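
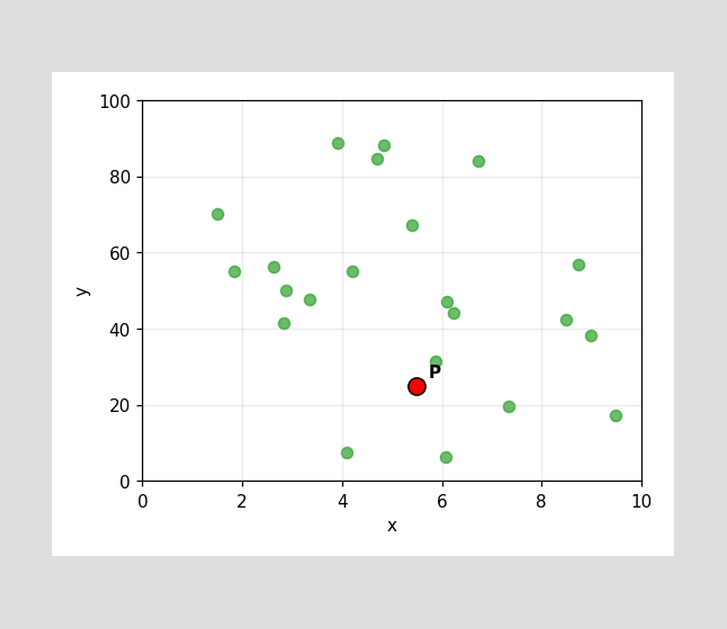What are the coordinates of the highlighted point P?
(5.5, 25)

Following the gridlines from P to each axis, P sits at (5.5, 25).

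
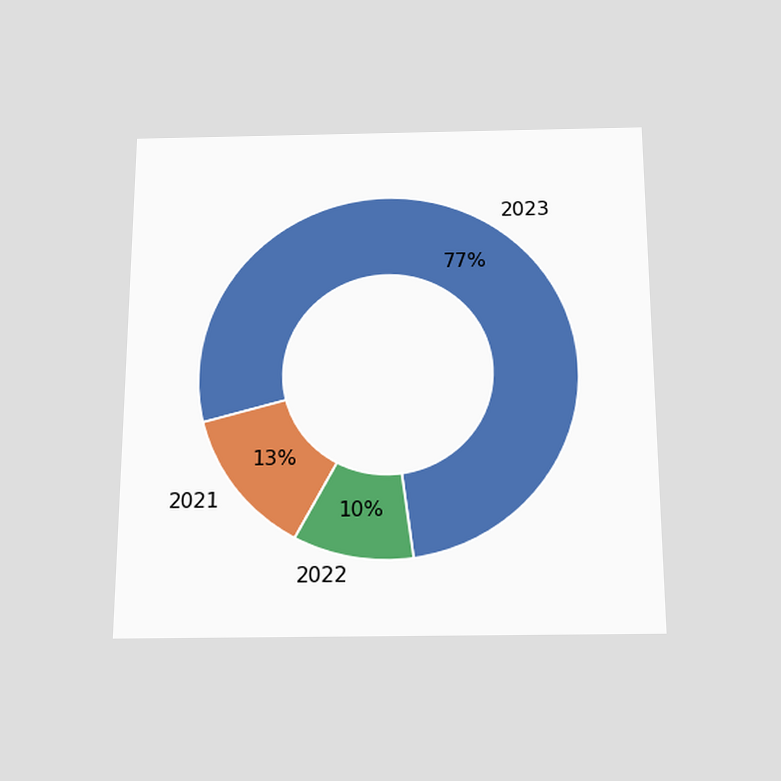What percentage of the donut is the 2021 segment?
13%

The chart is viewed slightly from below. The 2021 segment takes up 13% of the ring.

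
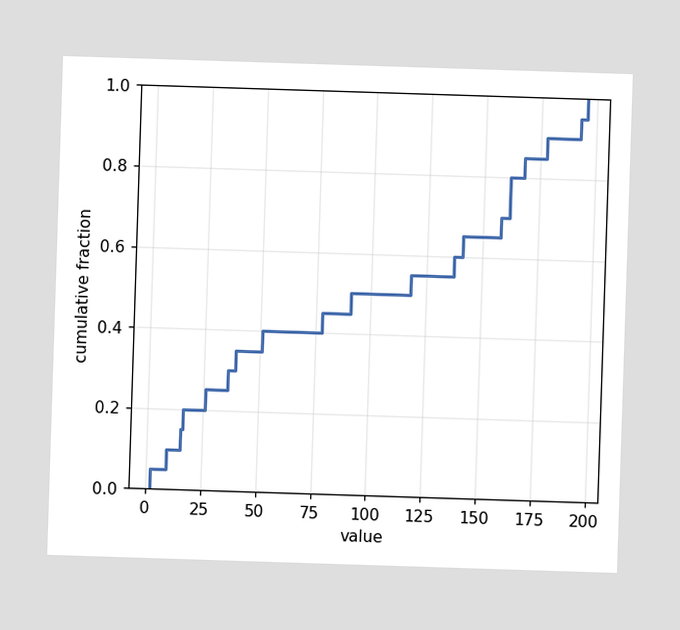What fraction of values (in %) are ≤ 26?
25%

At x=26 the ECDF step is at 25%.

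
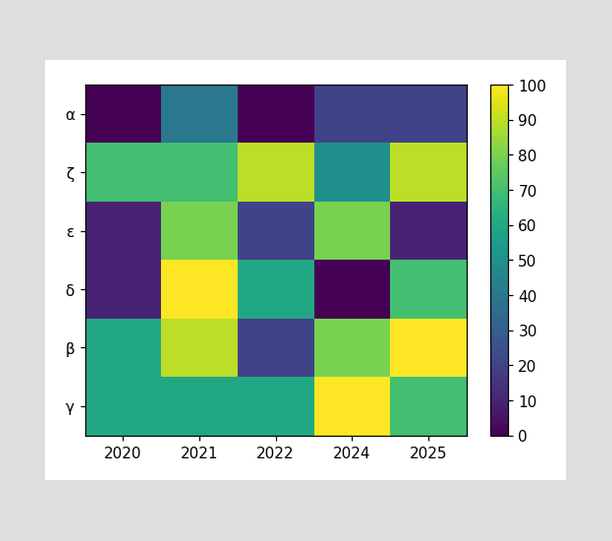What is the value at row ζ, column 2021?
Matching cell (ζ, 2021) against the colorbar gives 70.

70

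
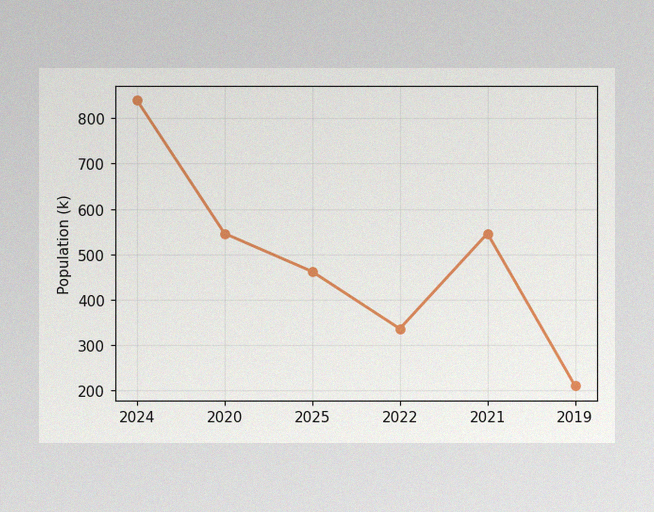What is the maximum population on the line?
The image has some photo noise and uneven lighting. The highest point is at 2024, and reading across to the y-axis gives 840k.

840k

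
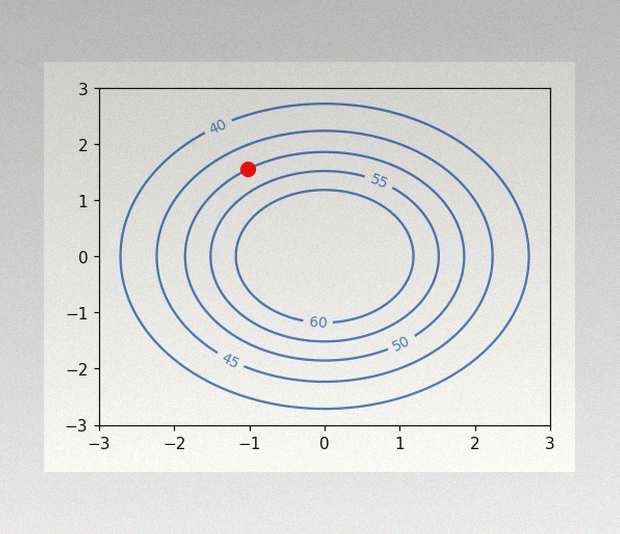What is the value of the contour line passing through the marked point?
50

The image has some photo noise and uneven lighting. The marked point sits on the contour labelled 50.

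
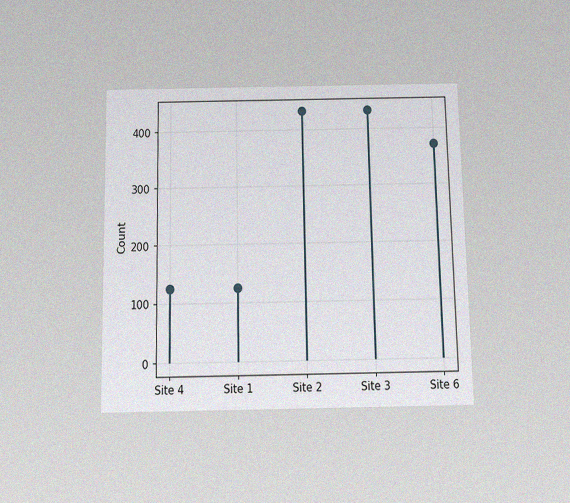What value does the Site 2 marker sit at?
The chart is viewed slightly from below, with some photo noise. The Site 2 marker sits at 434.

434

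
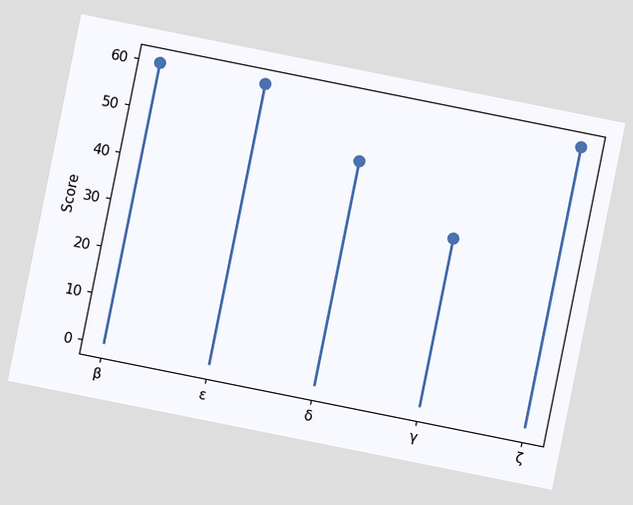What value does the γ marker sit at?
The chart is tilted about 11° clockwise. The γ marker sits at 36.

36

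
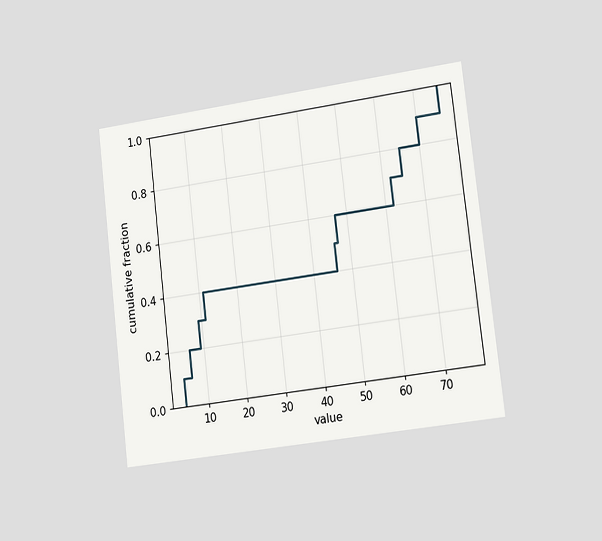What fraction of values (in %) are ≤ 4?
10%

The chart is tilted about 7° counter-clockwise and viewed slightly from the right. At x=4 the ECDF step is at 10%.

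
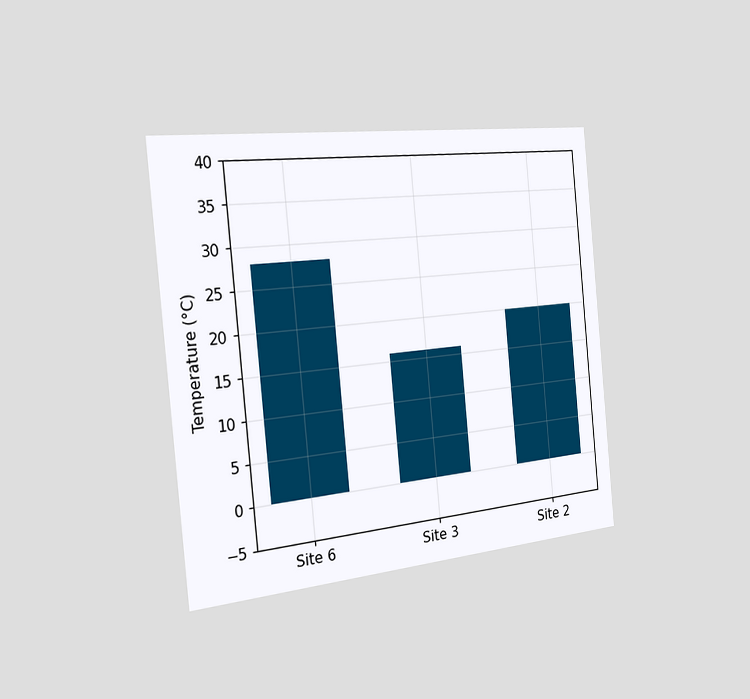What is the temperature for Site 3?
The chart is tilted about 5° counter-clockwise and viewed slightly from the left. Reading along the chart's y-axis, the Site 3 bar reaches 16°C.

16°C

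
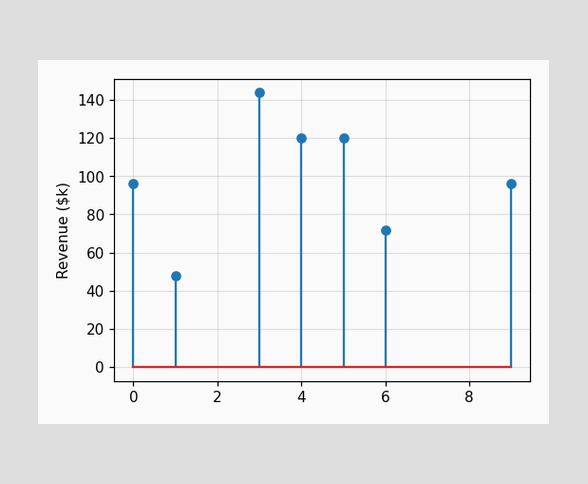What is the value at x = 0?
$96k

The stem at x=0 reaches $96k.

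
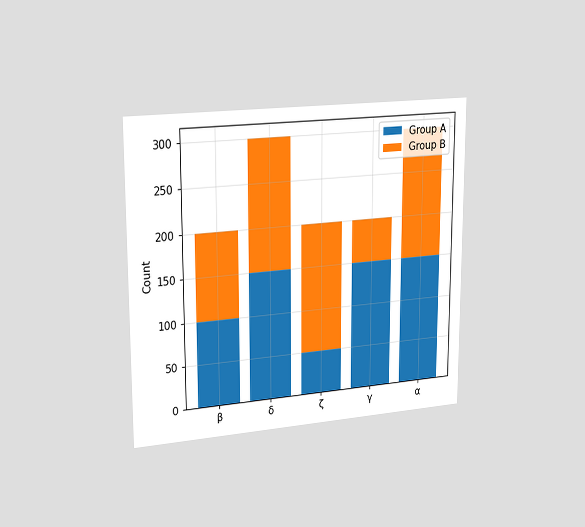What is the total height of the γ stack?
The chart is viewed slightly from the left. The γ stack's top reaches 200 on the y-axis.

200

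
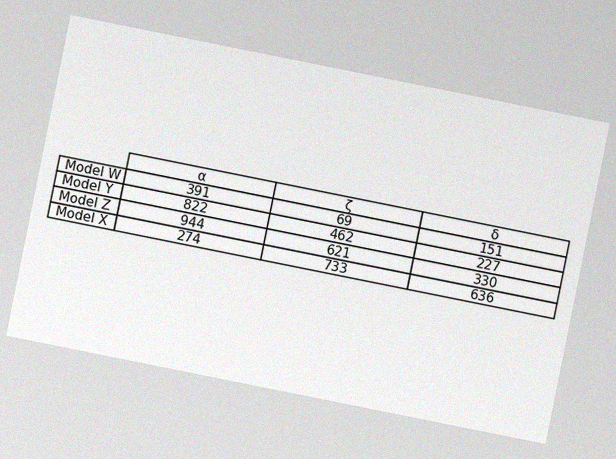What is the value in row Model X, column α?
The chart is tilted about 11° clockwise, with some photo noise. The (Model X, α) cell reads 274.

274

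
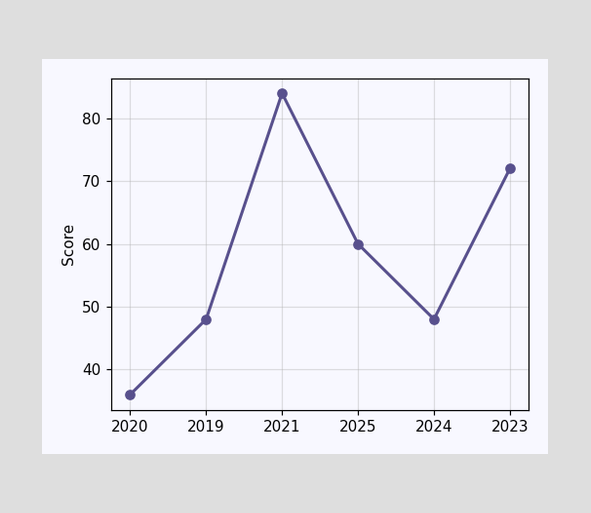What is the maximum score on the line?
84

The highest point is at 2021, and reading across to the y-axis gives 84.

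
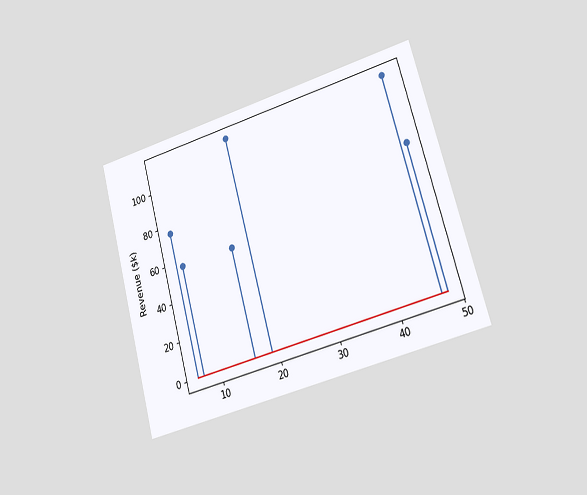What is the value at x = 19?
The chart is tilted about 15° counter-clockwise and viewed slightly from the right. The stem at x=19 reaches $114k.

$114k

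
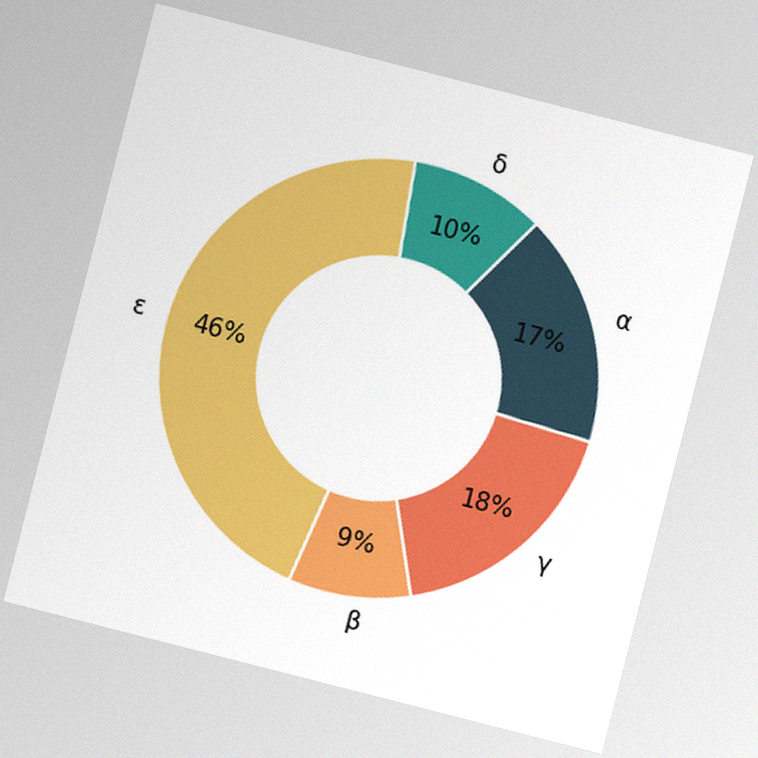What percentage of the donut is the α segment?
17%

The chart is tilted about 14° clockwise, with some photo noise. The α segment takes up 17% of the ring.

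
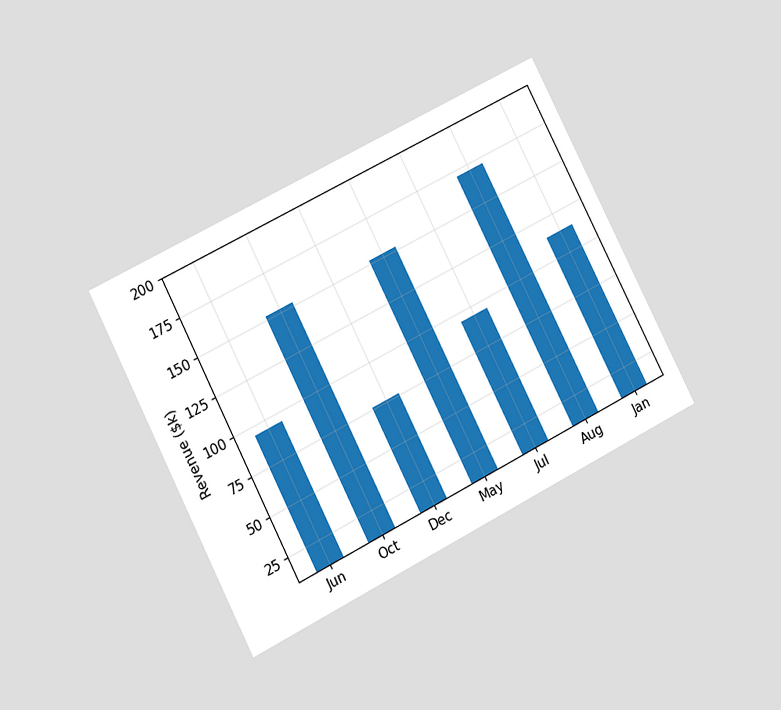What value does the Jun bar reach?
$95k

The chart is tilted about 27° counter-clockwise and viewed at a slight angle. Reading along the chart's y-axis, the Jun bar reaches $95k.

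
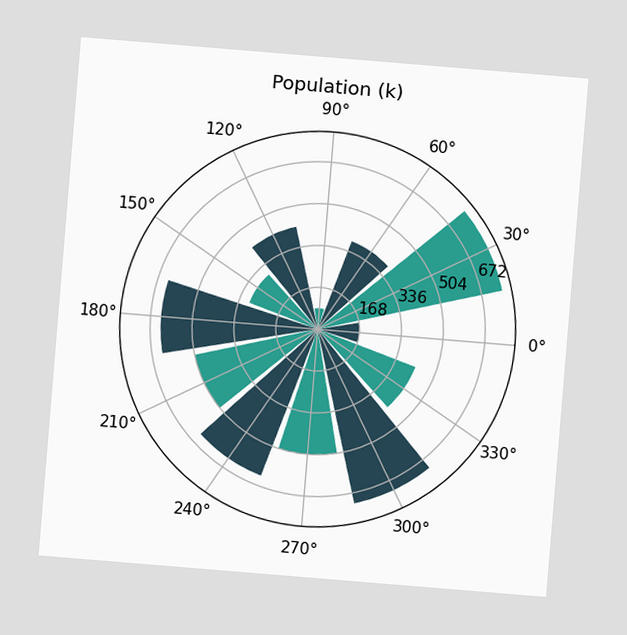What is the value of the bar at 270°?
504k

The chart is tilted about 5° clockwise. The bar at 270° reaches 504k on the radial axis.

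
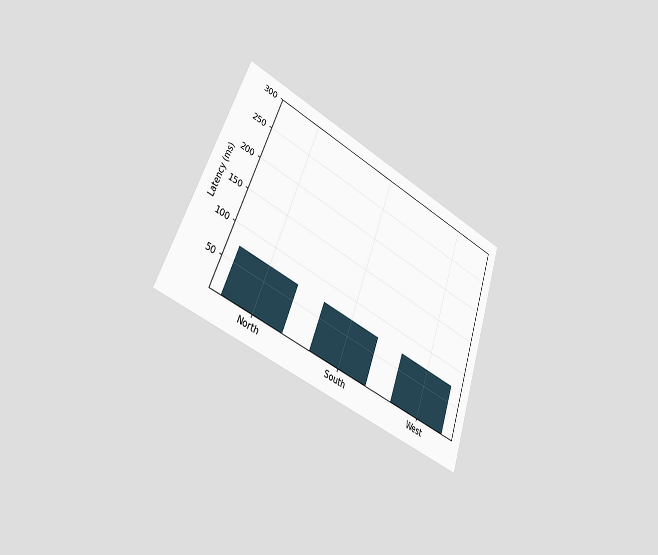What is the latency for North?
The chart is tilted about 20° clockwise and viewed slightly from the left. Reading along the chart's y-axis, the North bar reaches 74ms.

74ms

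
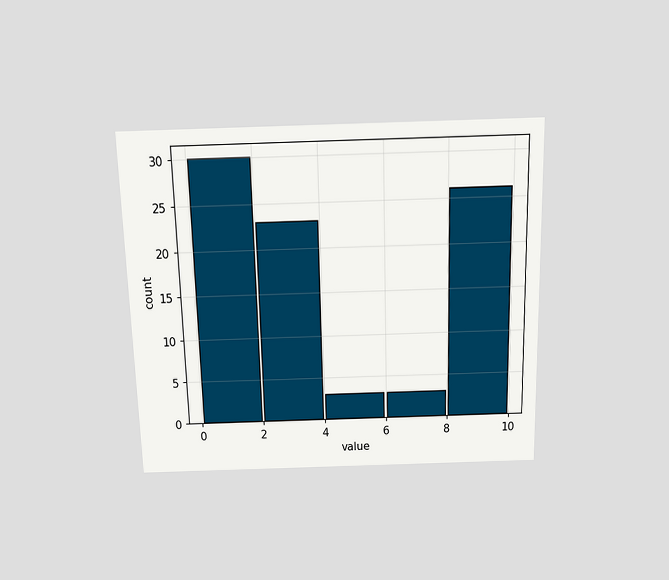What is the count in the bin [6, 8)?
The chart is viewed slightly from above. The [6, 8) bin has height 3.

3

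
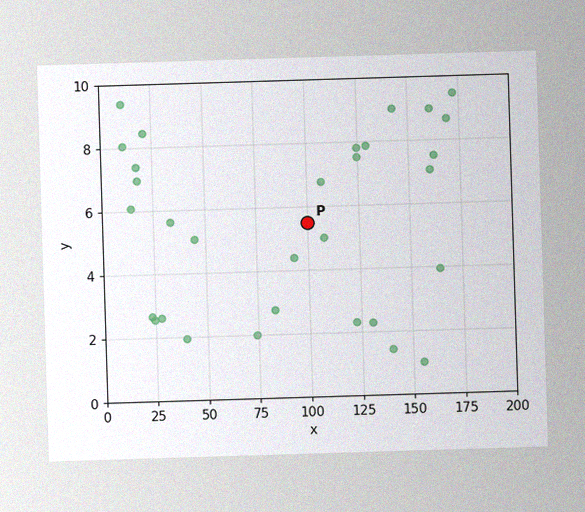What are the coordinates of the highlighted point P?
(100, 5.5)

The image has some photo noise and uneven lighting. Following the gridlines from P to each axis, P sits at (100, 5.5).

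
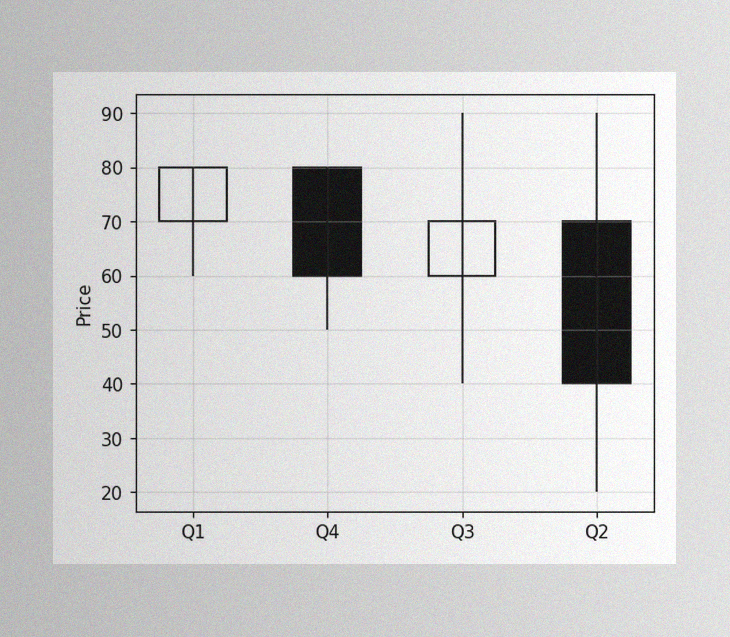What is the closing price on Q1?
80

The image has some photo noise and uneven lighting. The Q1 candle closes at 80.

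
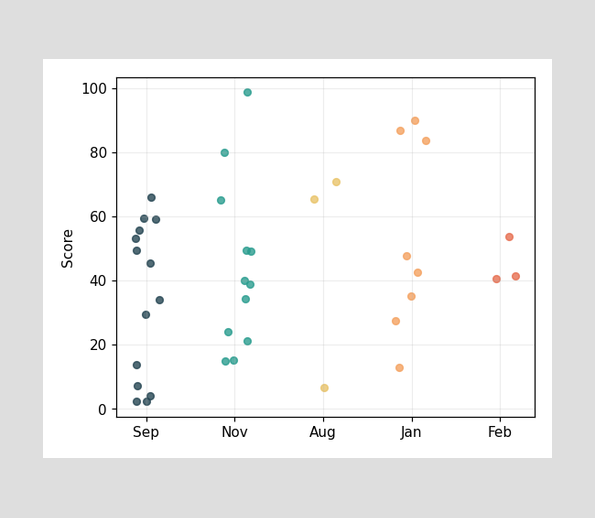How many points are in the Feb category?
Counting the markers in the Feb column gives 3.

3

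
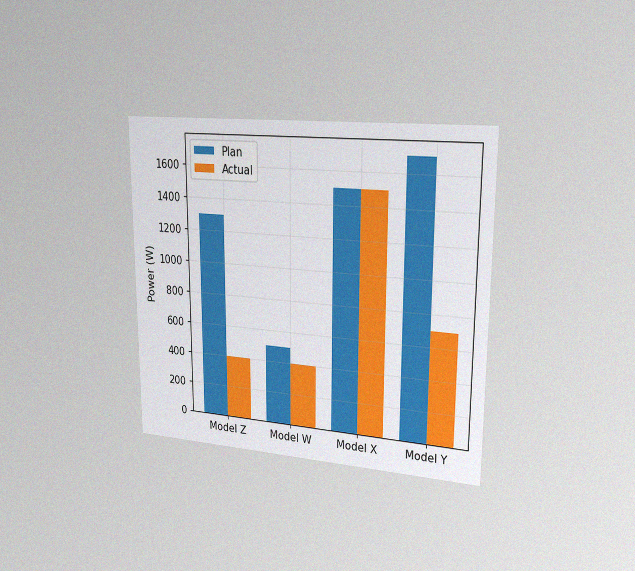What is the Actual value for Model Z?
400W

The chart is viewed slightly from the right, with some photo noise. The Actual bar at Model Z reaches 400W on the y-axis.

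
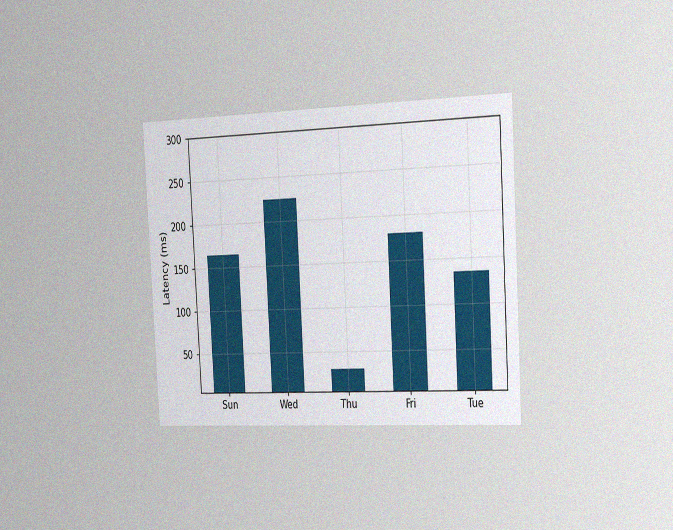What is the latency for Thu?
The chart is tilted about 3° counter-clockwise and viewed slightly from the right, with some photo noise. Reading along the chart's y-axis, the Thu bar reaches 30ms.

30ms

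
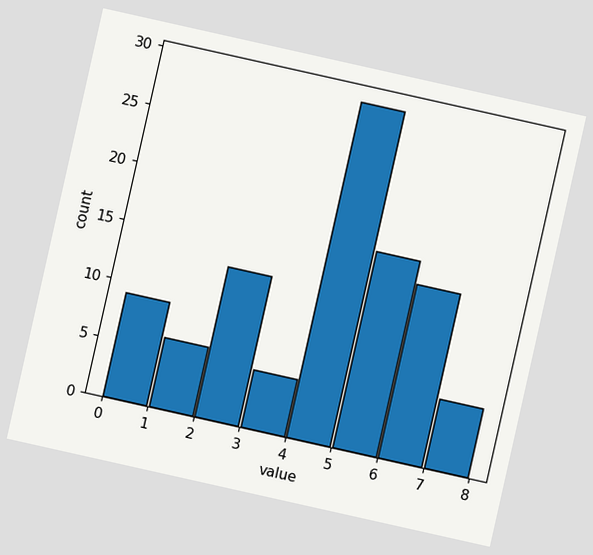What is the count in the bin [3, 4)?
The chart is tilted about 13° clockwise. The [3, 4) bin has height 5.

5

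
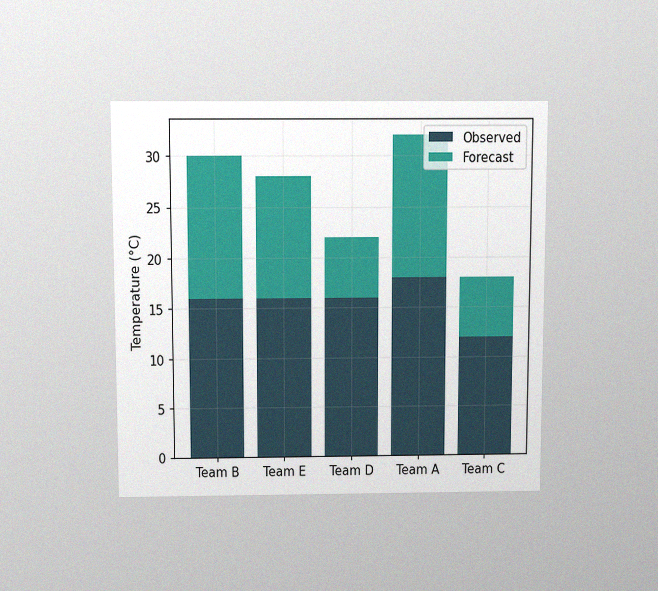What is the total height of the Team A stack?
32°C

The chart is viewed slightly from above, with some photo noise. The Team A stack's top reaches 32°C on the y-axis.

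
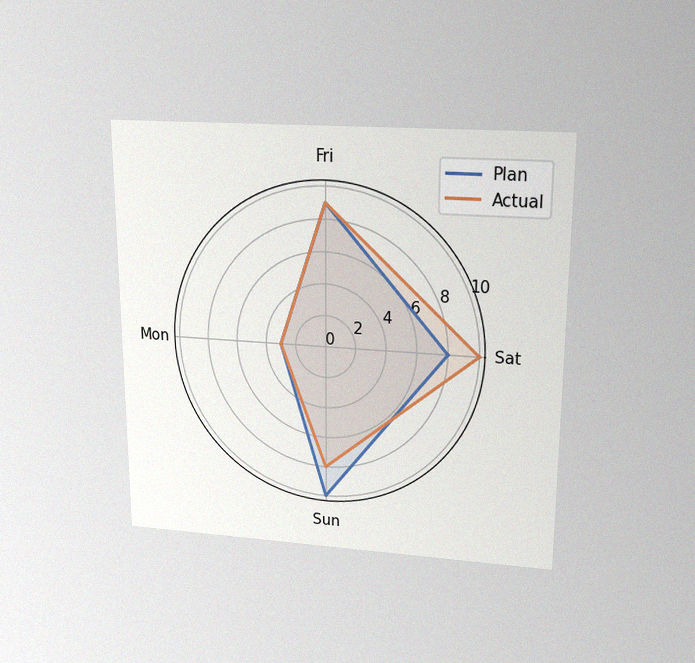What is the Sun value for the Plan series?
The chart is viewed slightly from above, with some photo noise. On the Sun axis, Plan reaches 10.

10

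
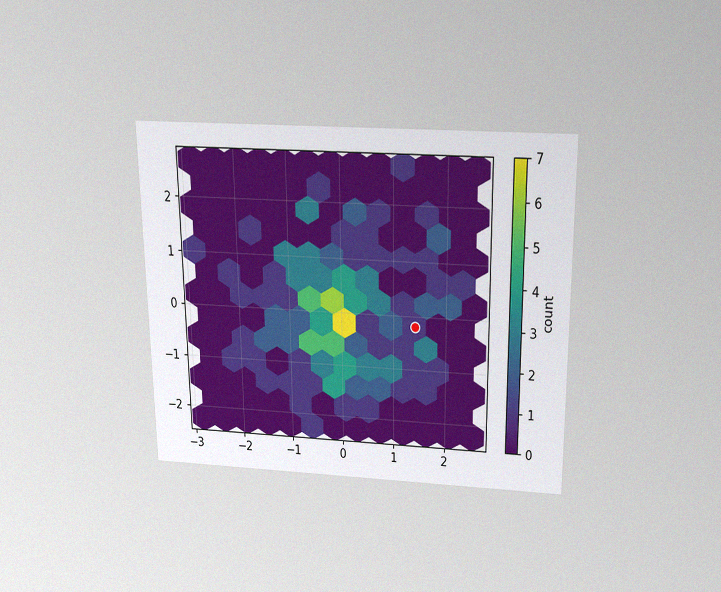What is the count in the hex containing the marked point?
1

The chart is viewed slightly from above, with some photo noise. The marked hex reads 1 on the colorbar.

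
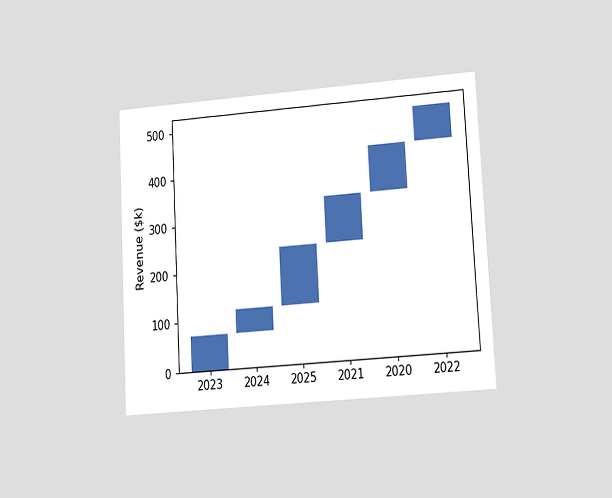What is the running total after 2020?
The chart is tilted about 3° counter-clockwise and viewed at a slight angle. After 2020 the running total reaches $432k.

$432k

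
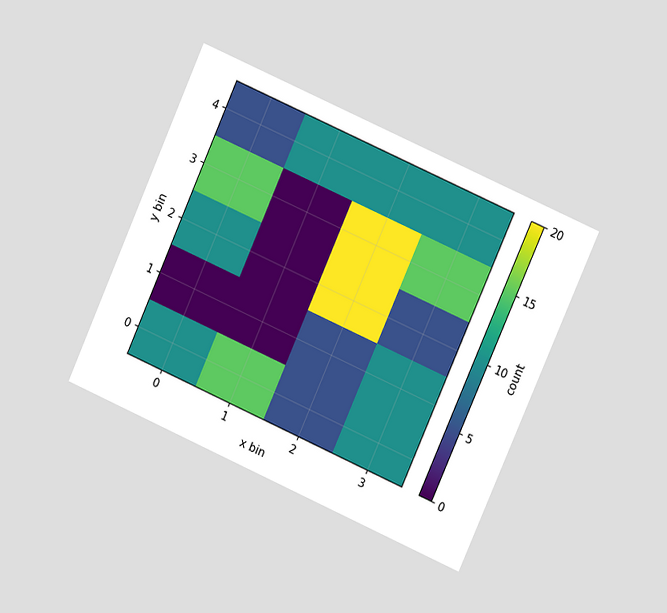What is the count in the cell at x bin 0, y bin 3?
The chart is tilted about 24° clockwise and viewed at a slight angle. Matching the cell (0, 3) against the colorbar gives 15.

15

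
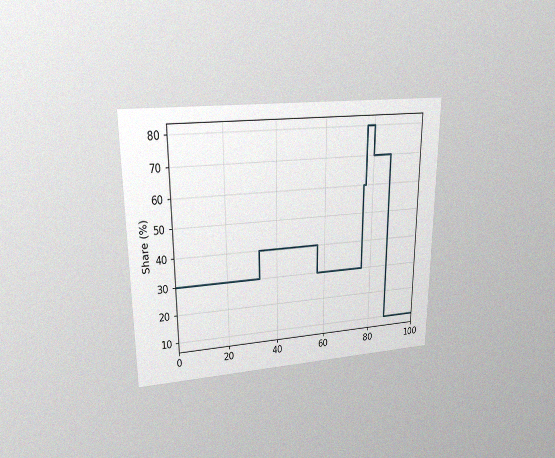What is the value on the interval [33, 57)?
The chart is viewed at a slight angle, with some photo noise. On [33, 57) the step sits at 40%.

40%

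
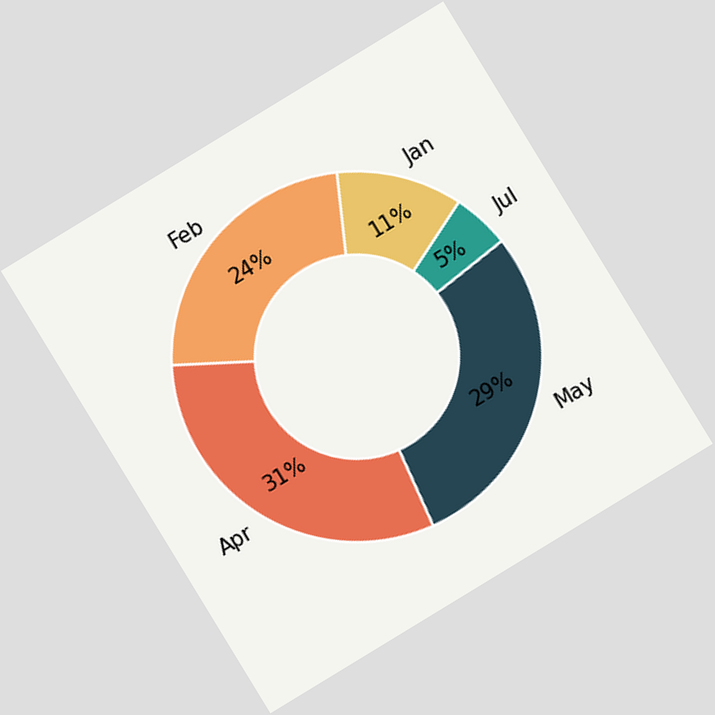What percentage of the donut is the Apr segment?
31%

The chart is tilted about 31° counter-clockwise. The Apr segment takes up 31% of the ring.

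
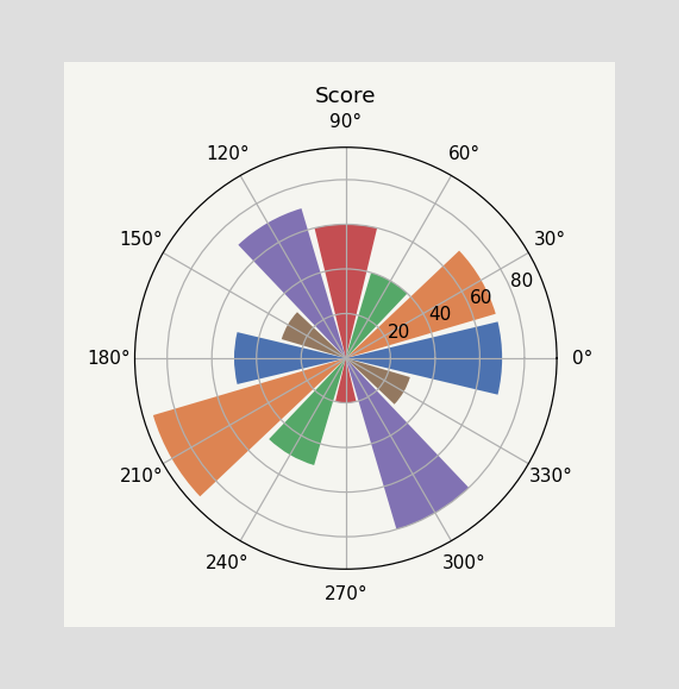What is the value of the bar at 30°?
The bar at 30° reaches 70 on the radial axis.

70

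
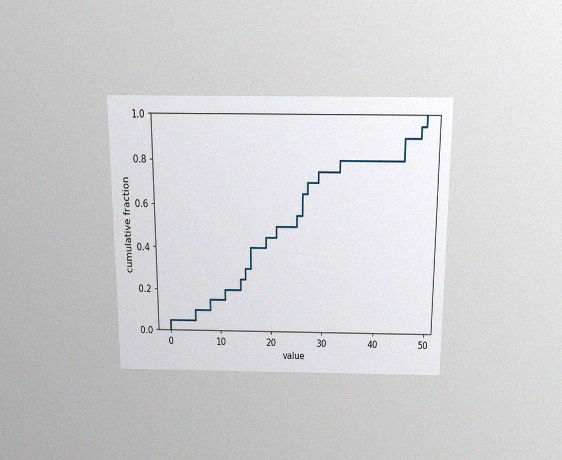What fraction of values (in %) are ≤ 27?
The chart is viewed slightly from above, with some photo noise. At x=27 the ECDF step is at 70%.

70%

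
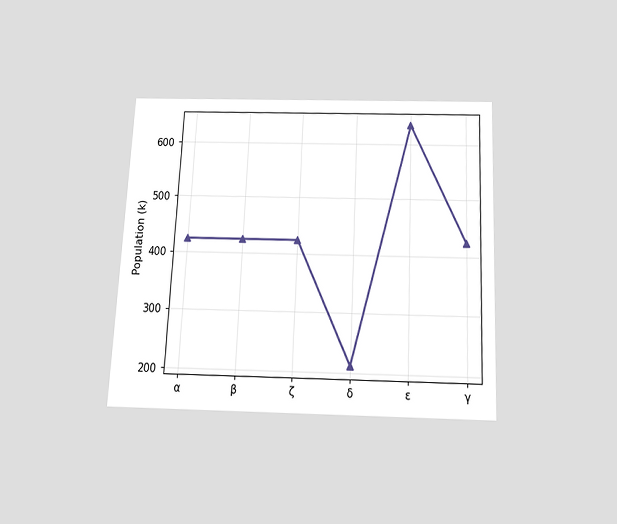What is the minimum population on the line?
212k

The chart is tilted about 3° clockwise and viewed slightly from below. The lowest point is at δ, and reading across to the y-axis gives 212k.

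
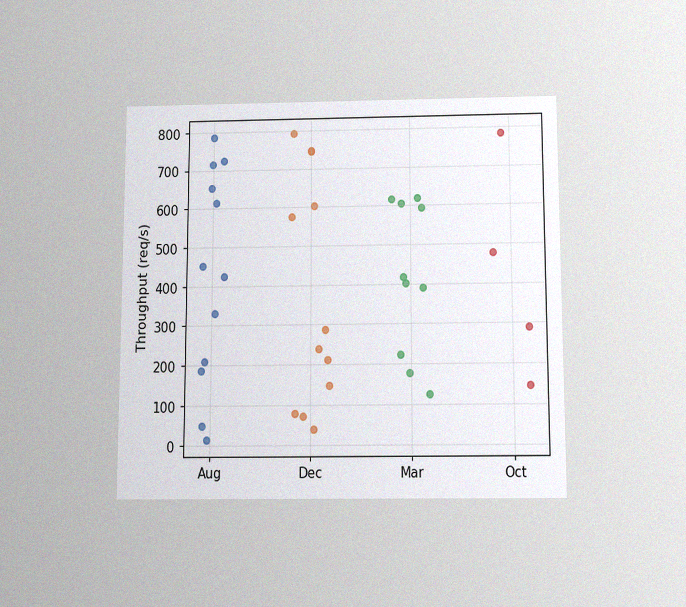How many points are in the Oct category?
4

The chart is viewed slightly from below, with some photo noise. Counting the markers in the Oct column gives 4.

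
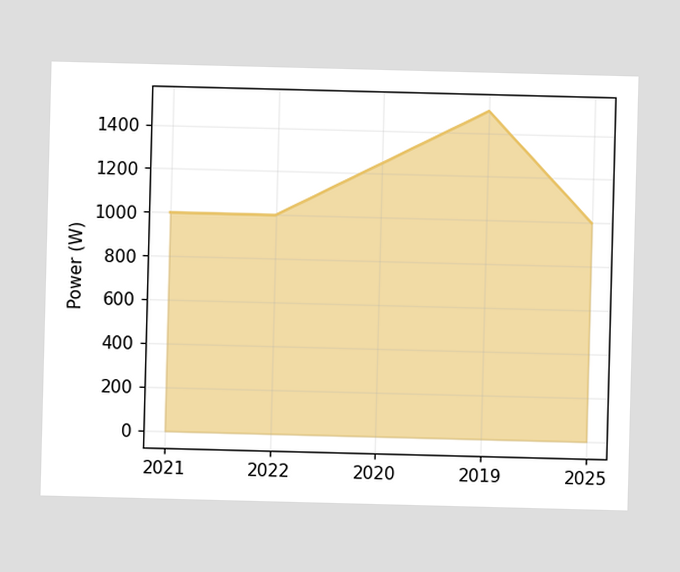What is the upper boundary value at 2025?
1000W

At 2025 the upper boundary is at 1000W.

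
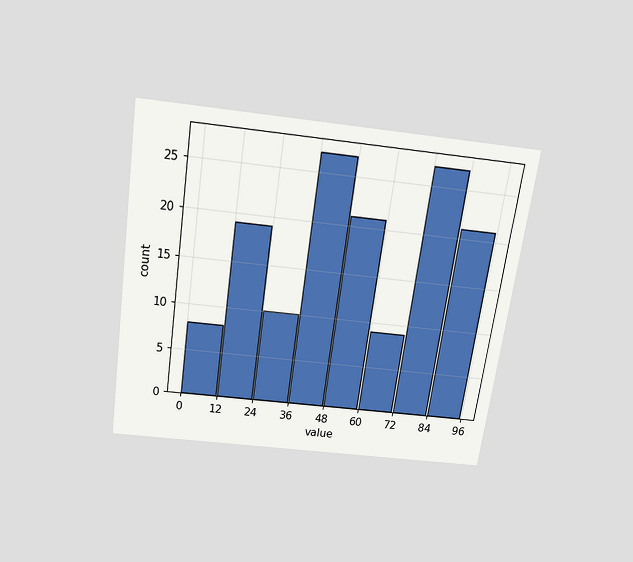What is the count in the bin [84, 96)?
The chart is tilted about 8° clockwise and viewed slightly from above. The [84, 96) bin has height 21.

21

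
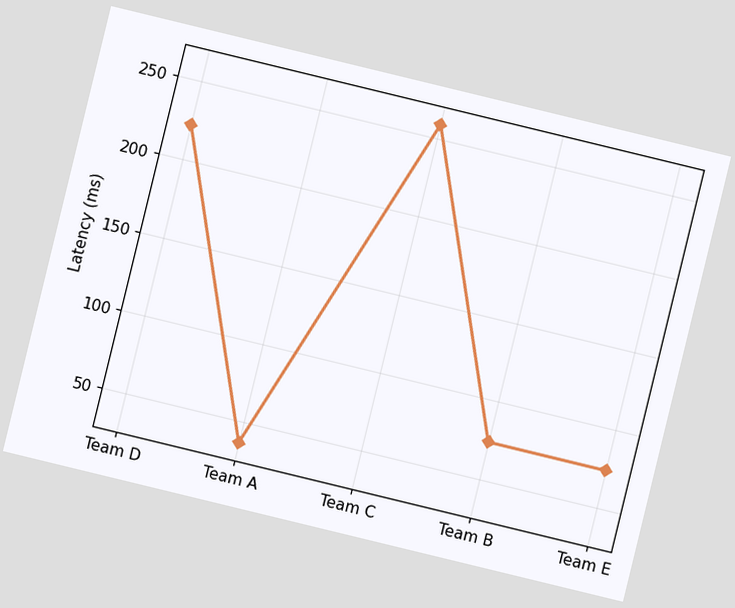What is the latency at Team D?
The chart is tilted about 14° clockwise. At Team D, the line is at 222ms.

222ms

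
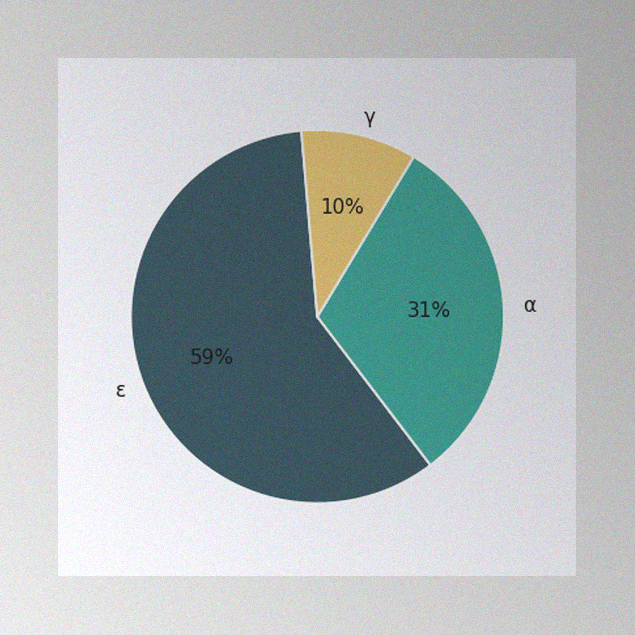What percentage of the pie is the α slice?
31%

The image has some photo noise and uneven lighting. The α slice takes up 31% of the pie.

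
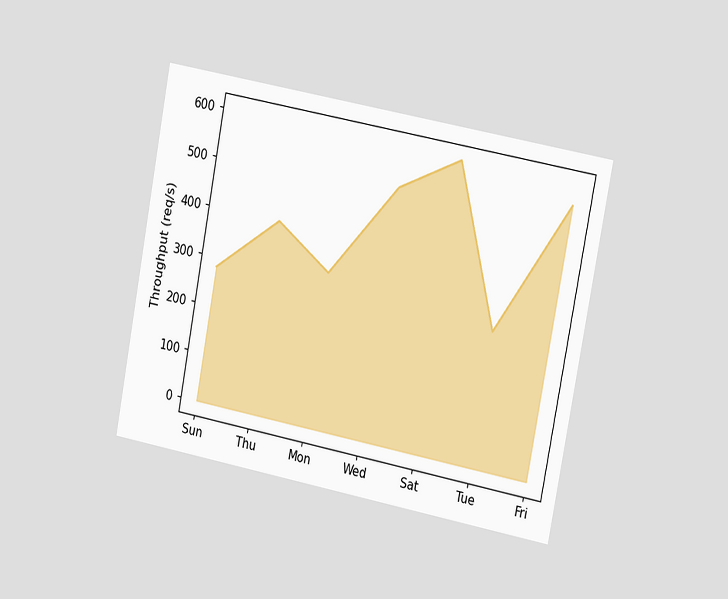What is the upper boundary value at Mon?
320req/s

The chart is tilted about 11° clockwise and viewed at a slight angle. At Mon the upper boundary is at 320req/s.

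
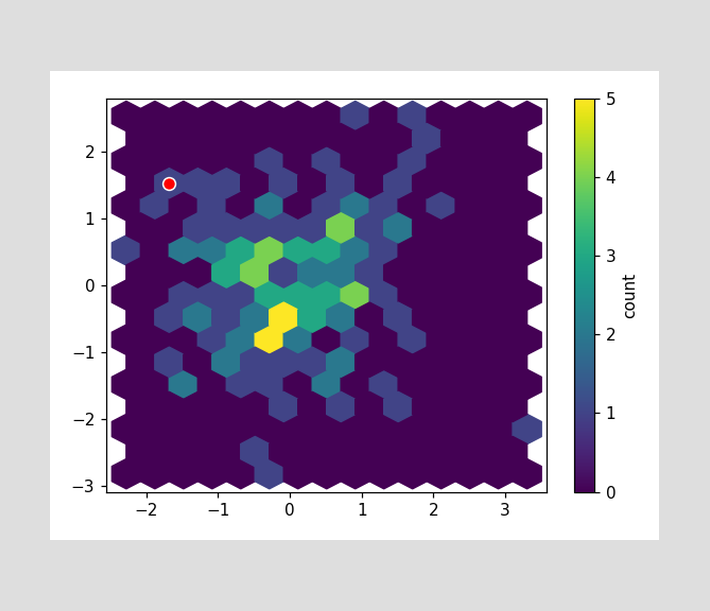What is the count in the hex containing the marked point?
The marked hex reads 1 on the colorbar.

1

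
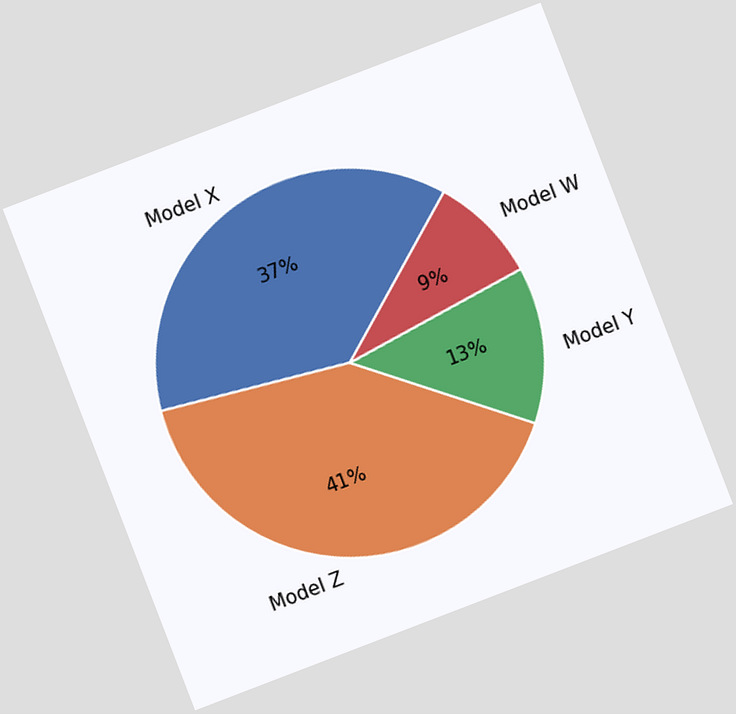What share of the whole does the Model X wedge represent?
37%

The chart is tilted about 21° counter-clockwise. The Model X slice takes up 37% of the pie.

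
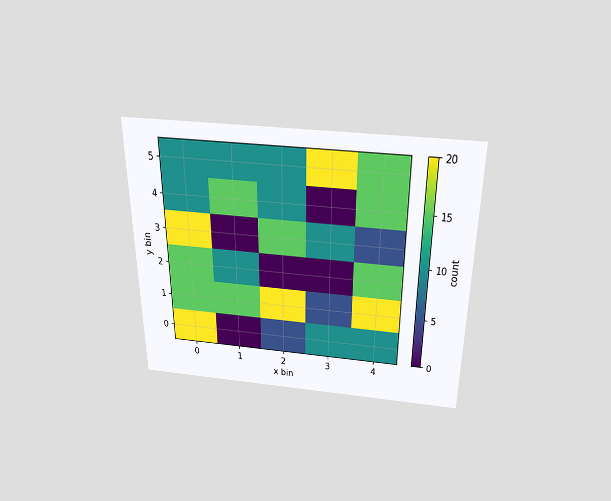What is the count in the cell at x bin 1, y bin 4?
15

The chart is viewed slightly from above. Matching the cell (1, 4) against the colorbar gives 15.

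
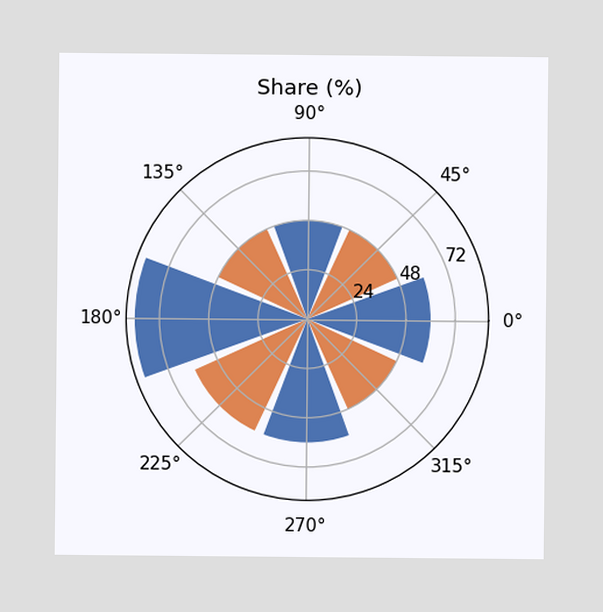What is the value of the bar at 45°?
The bar at 45° reaches 48% on the radial axis.

48%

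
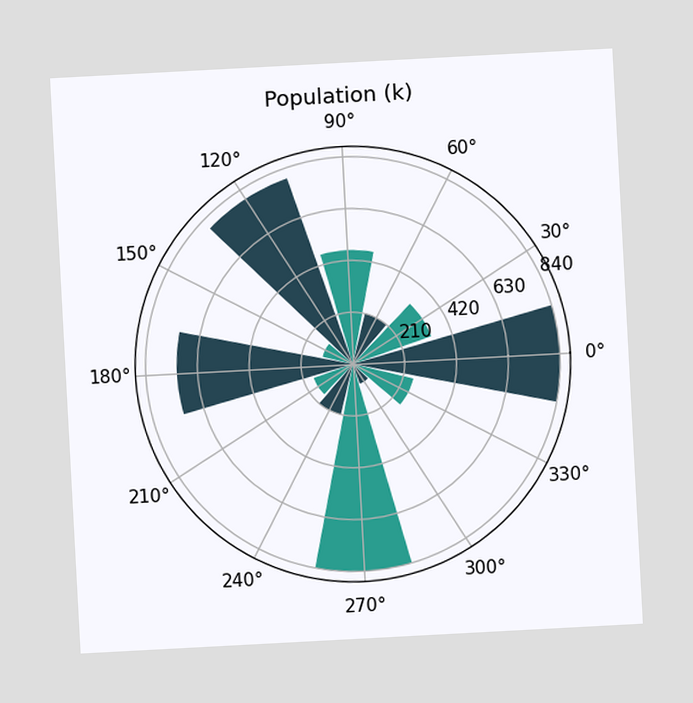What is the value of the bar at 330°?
The chart is tilted about 3° counter-clockwise. The bar at 330° reaches 252k on the radial axis.

252k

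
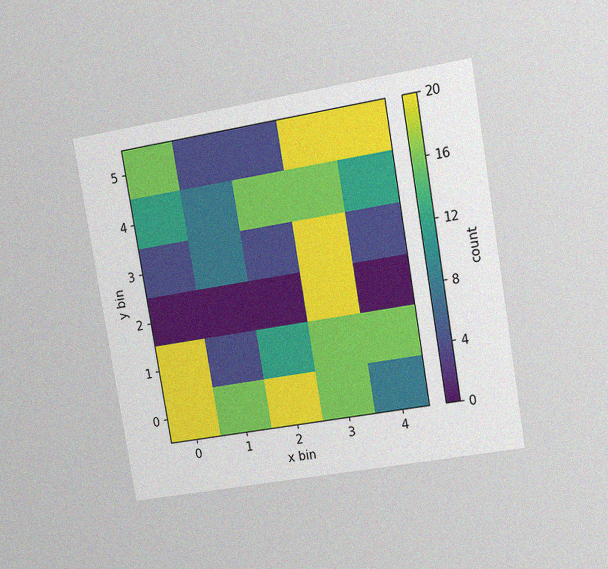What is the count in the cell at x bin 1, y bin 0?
16

The chart is tilted about 10° counter-clockwise and viewed at a slight angle, with some photo noise. Matching the cell (1, 0) against the colorbar gives 16.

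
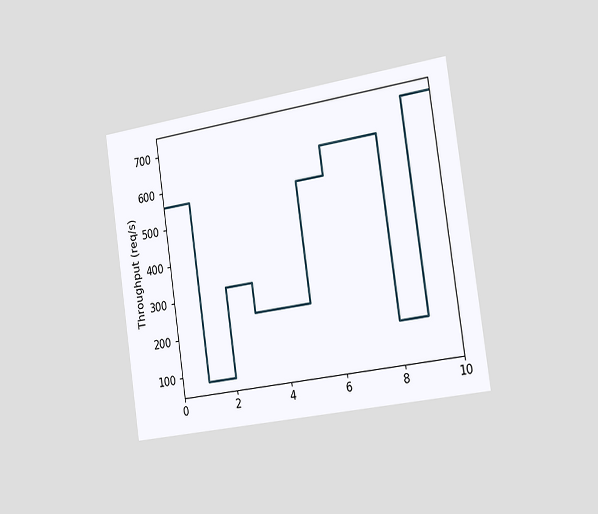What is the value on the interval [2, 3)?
320req/s

The chart is tilted about 8° counter-clockwise and viewed slightly from the right. On [2, 3) the step sits at 320req/s.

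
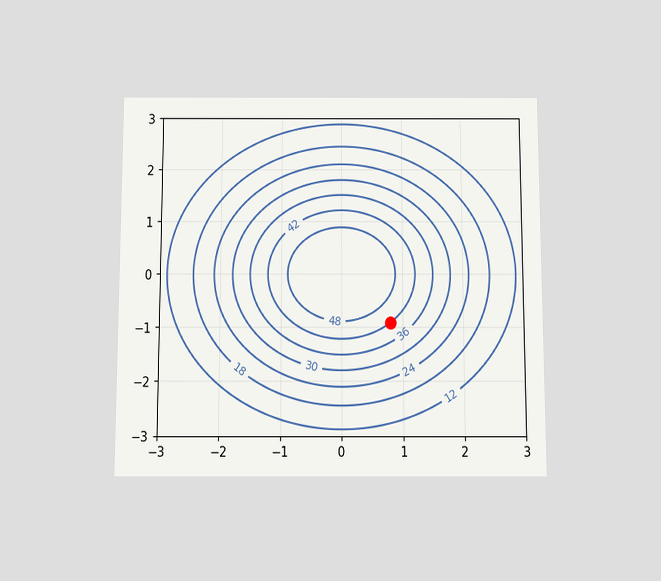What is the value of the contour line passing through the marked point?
42

The chart is viewed slightly from below. The marked point sits on the contour labelled 42.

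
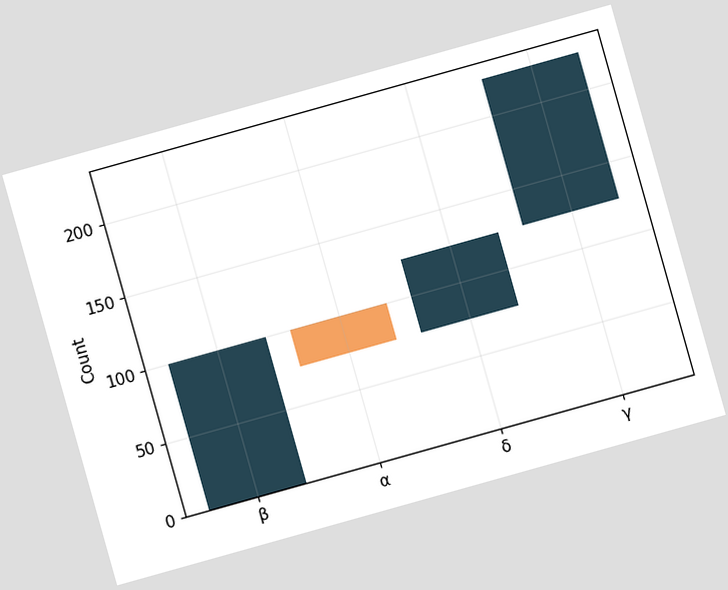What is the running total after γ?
225

The chart is tilted about 16° counter-clockwise. After γ the running total reaches 225.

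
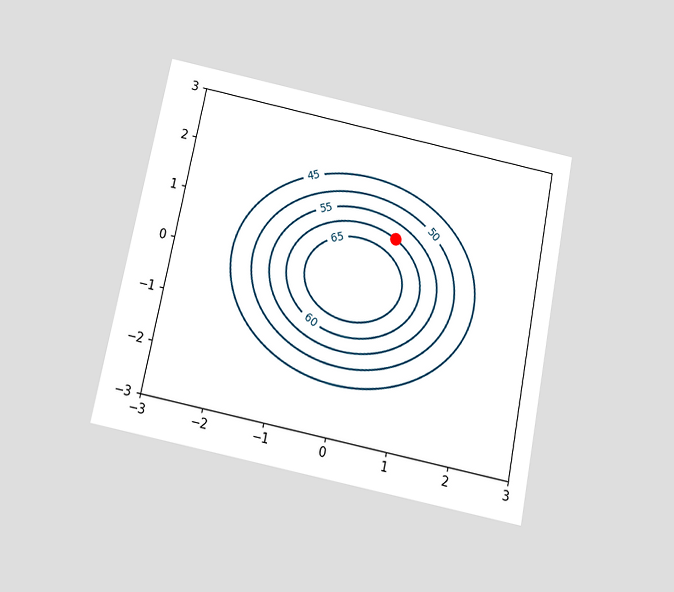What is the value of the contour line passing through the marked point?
60

The chart is tilted about 11° clockwise and viewed slightly from below. The marked point sits on the contour labelled 60.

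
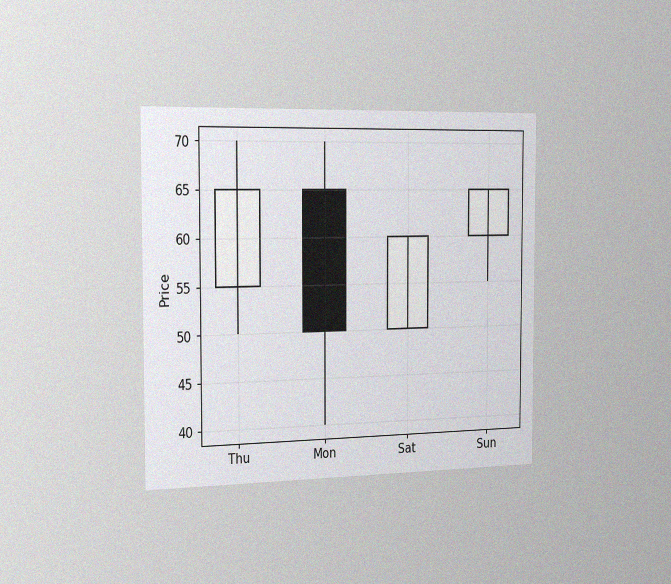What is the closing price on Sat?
60

The chart is viewed slightly from the left, with some photo noise. The Sat candle closes at 60.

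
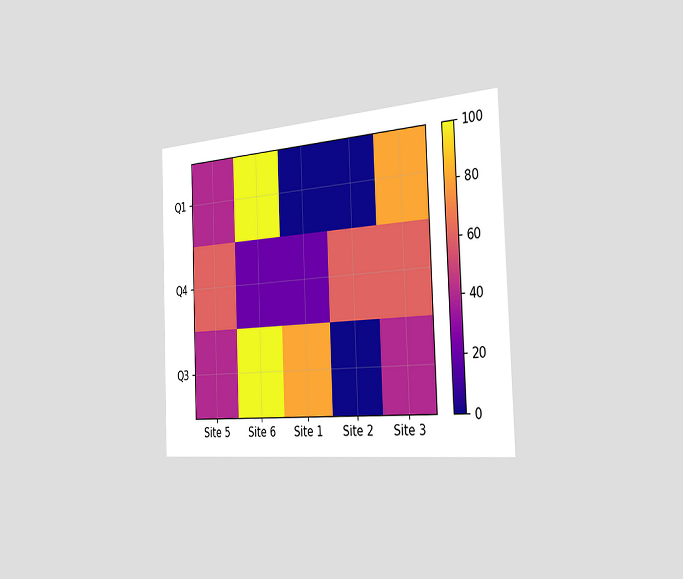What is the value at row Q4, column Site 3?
60

The chart is tilted about 2° counter-clockwise and viewed slightly from the right. Matching cell (Q4, Site 3) against the colorbar gives 60.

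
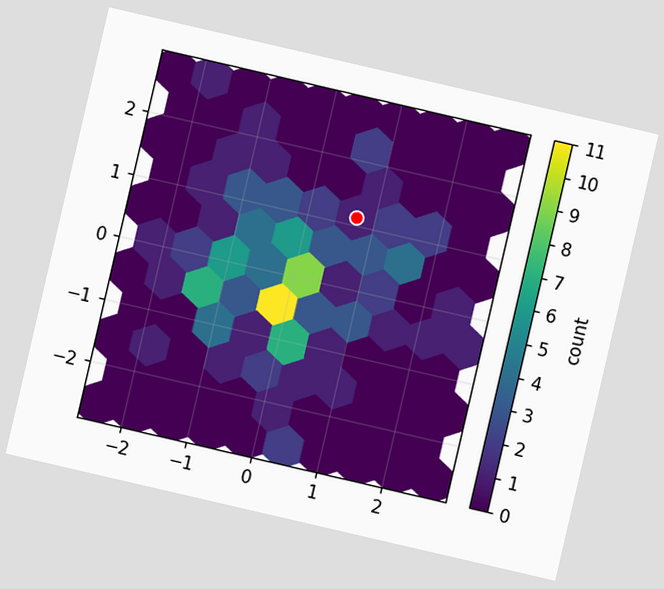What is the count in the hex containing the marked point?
1

The chart is tilted about 13° clockwise. The marked hex reads 1 on the colorbar.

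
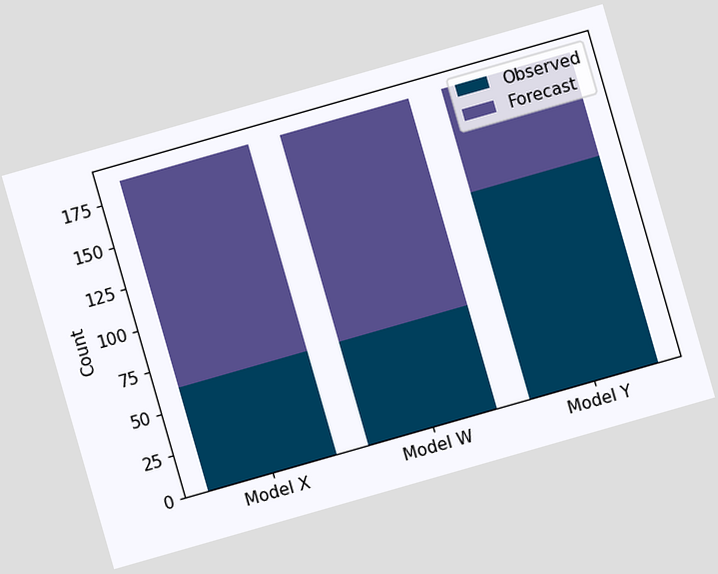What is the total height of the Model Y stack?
The chart is tilted about 16° counter-clockwise. The Model Y stack's top reaches 186 on the y-axis.

186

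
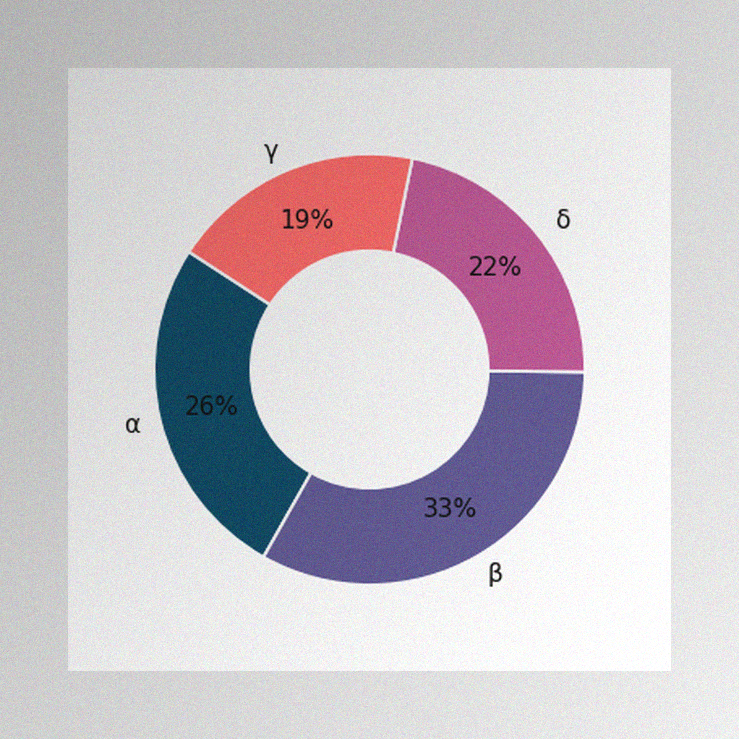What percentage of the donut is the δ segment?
The image has some photo noise and uneven lighting. The δ segment takes up 22% of the ring.

22%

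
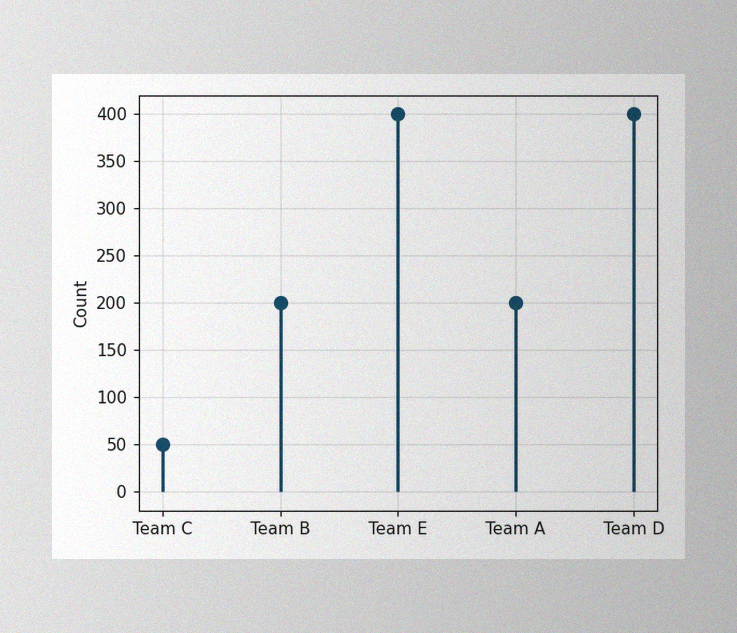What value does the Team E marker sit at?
400

The image has some photo noise and uneven lighting. The Team E marker sits at 400.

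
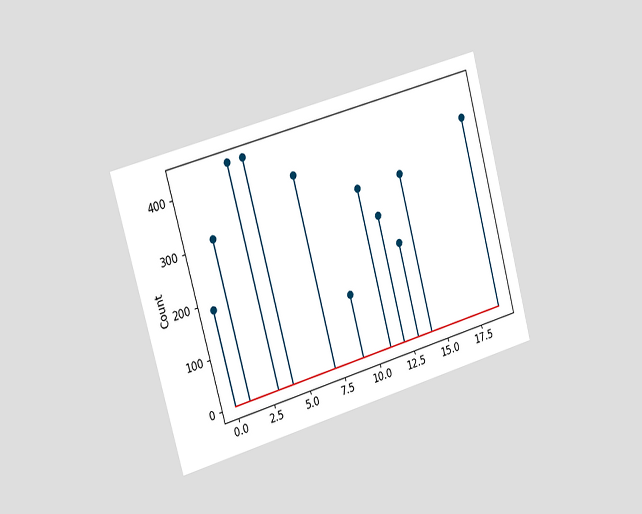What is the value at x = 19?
372

The chart is tilted about 15° counter-clockwise and viewed slightly from the left. The stem at x=19 reaches 372.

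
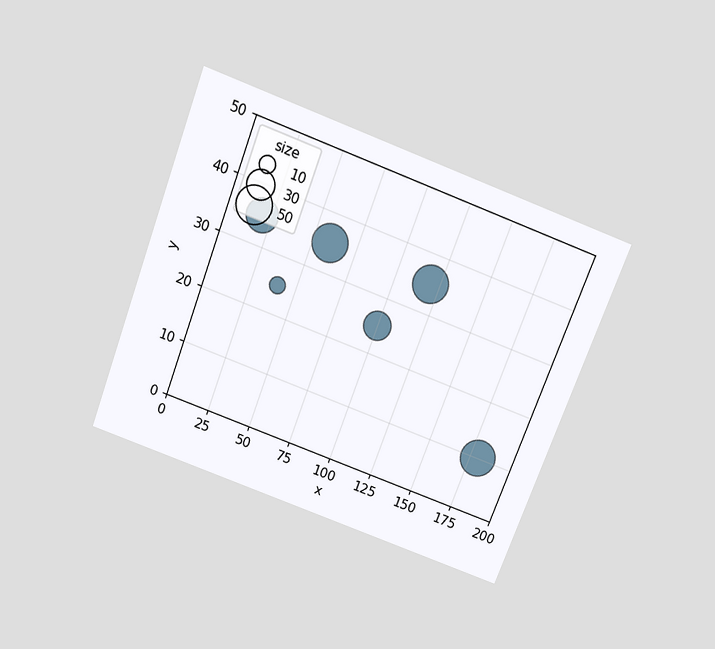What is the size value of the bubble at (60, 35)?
The chart is tilted about 21° clockwise and viewed slightly from above. Matching the bubble at (60, 35) against the size legend gives 50.

50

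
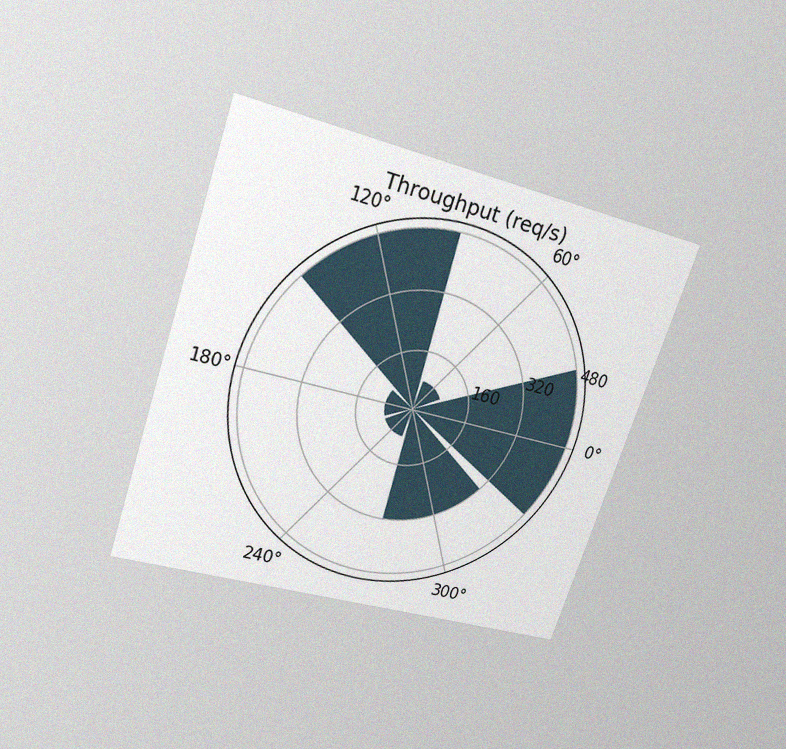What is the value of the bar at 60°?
The chart is tilted about 19° clockwise and viewed slightly from above, with some photo noise. The bar at 60° reaches 80req/s on the radial axis.

80req/s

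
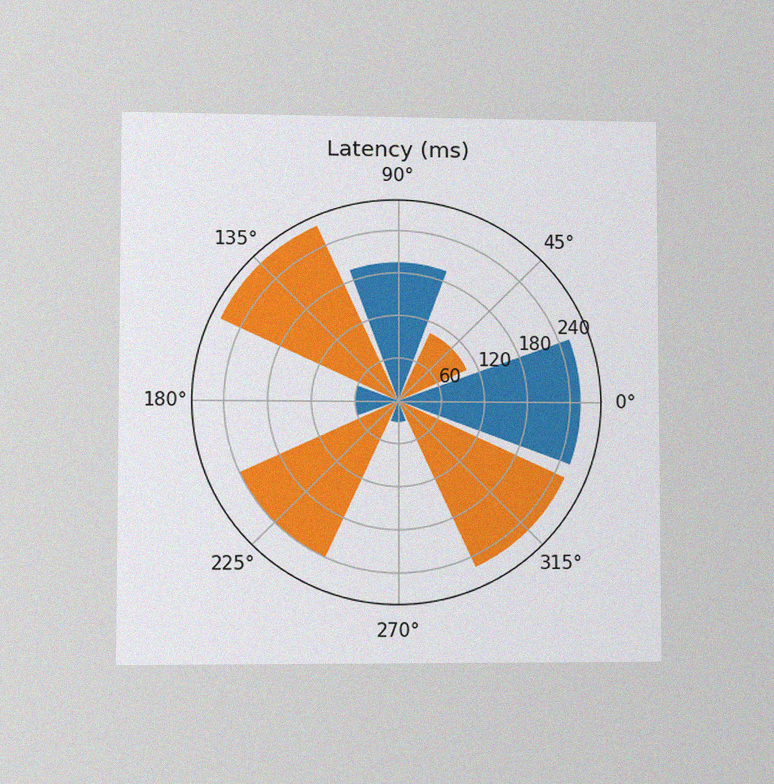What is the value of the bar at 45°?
The chart is viewed at a slight angle, with some photo noise. The bar at 45° reaches 105ms on the radial axis.

105ms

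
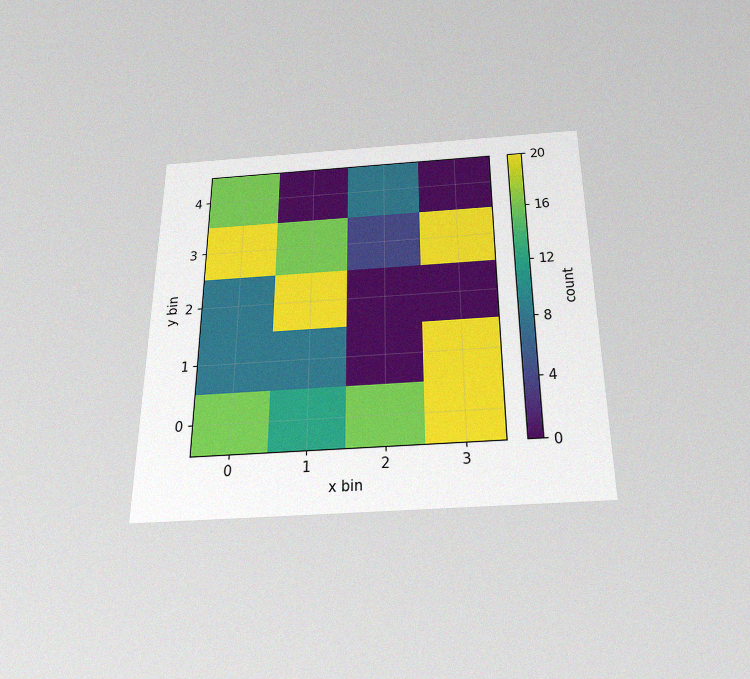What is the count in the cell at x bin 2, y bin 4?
8

The chart is viewed slightly from below, with some photo noise. Matching the cell (2, 4) against the colorbar gives 8.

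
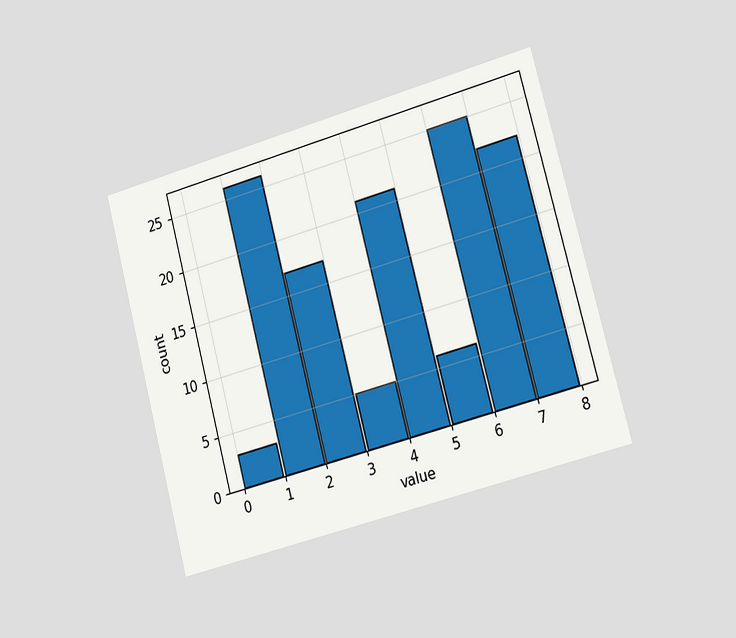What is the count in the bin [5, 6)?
6

The chart is tilted about 15° counter-clockwise and viewed slightly from the right. The [5, 6) bin has height 6.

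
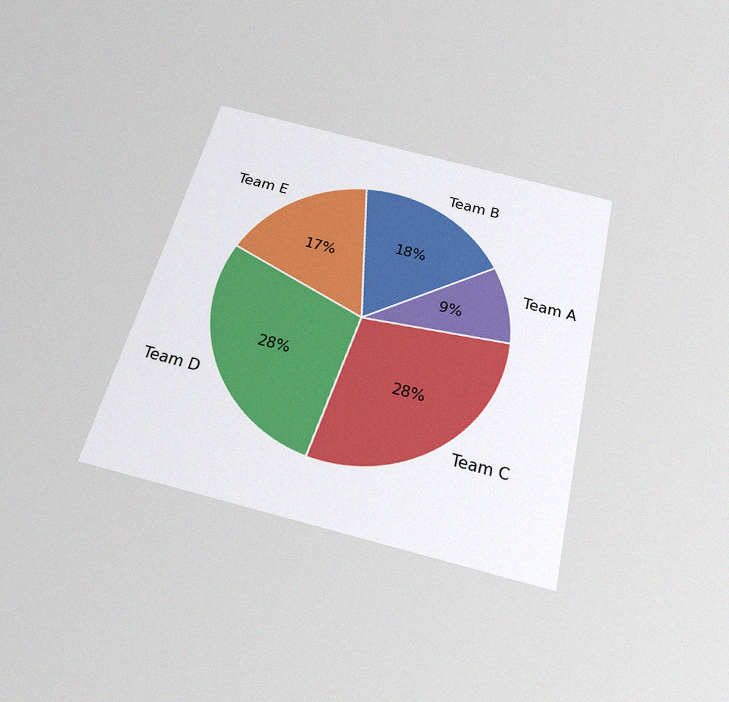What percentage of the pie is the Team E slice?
The chart is tilted about 14° clockwise and viewed slightly from below, with some photo noise. The Team E slice takes up 17% of the pie.

17%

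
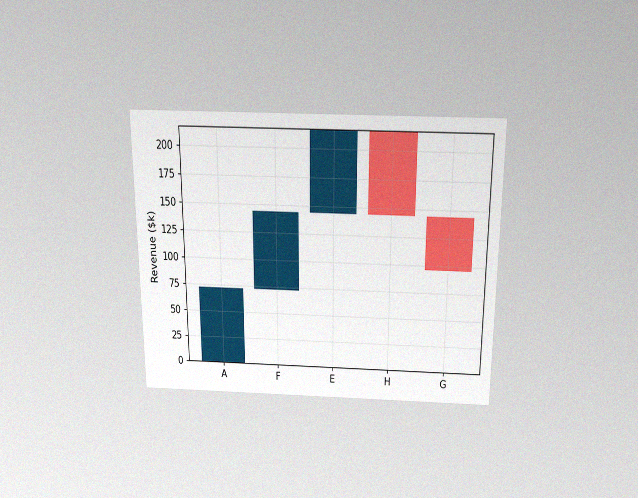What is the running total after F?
The chart is viewed slightly from above, with some photo noise. After F the running total reaches $144k.

$144k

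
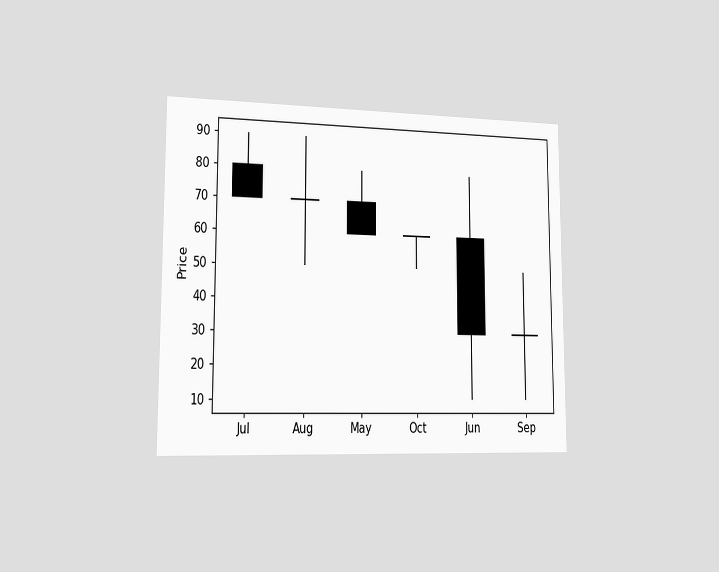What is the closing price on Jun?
The chart is viewed slightly from the left. The Jun candle closes at 30.

30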